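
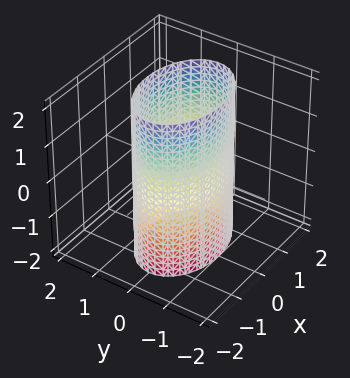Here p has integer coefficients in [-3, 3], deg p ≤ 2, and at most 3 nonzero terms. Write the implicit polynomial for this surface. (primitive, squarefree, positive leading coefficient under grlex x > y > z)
First, degree: constant cross-section along one axis; a quadric, so deg p = 2.
Then, symmetries: mirror symmetry z ↦ −z ⇒ only even powers of z; it's symmetric under x → −x, forcing even powers of x; the y ↦ −y reflection is a symmetry, so y appears only in even powers.
Next, checking where it meets the axes: it misses every integer gridline on the z-axis; the y-axis gridline crossings are at y ∈ {-1, 1}.
Finally, assembling these constraints gives the stated polynomial.

x^2 + 2*y^2 - 2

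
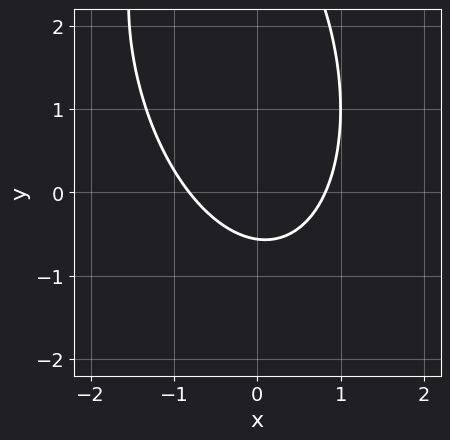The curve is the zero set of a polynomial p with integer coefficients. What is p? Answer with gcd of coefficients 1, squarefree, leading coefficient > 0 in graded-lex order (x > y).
First, deg p = 2.
Finally, solving for integer coefficients yields p as stated.

3*x^2 + x*y + y^2 - 3*y - 2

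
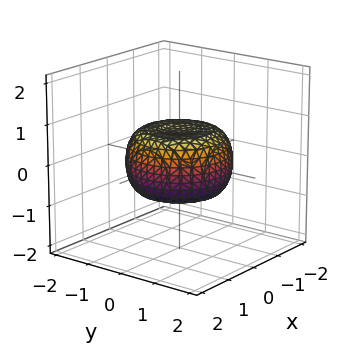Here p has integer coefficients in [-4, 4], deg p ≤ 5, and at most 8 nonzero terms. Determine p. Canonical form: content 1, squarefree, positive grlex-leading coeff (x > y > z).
x^4 + 2*x^2*y^2 + y^4 - x^2 - y^2 + 2*z^2 - 1

(a) deg p = 4.
(b) Symmetries: every cross-section ⟂ z is a circle, so x, y appear only via x² + y².
(c) Against the integer gridlines: a circular section at z = 0 has radius between 1 and 2.
(d) These observations pin down the coefficients.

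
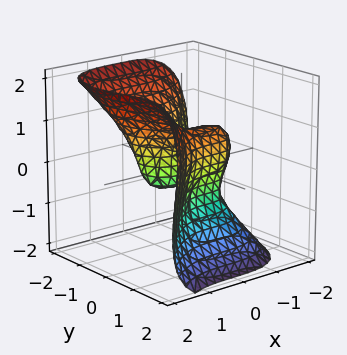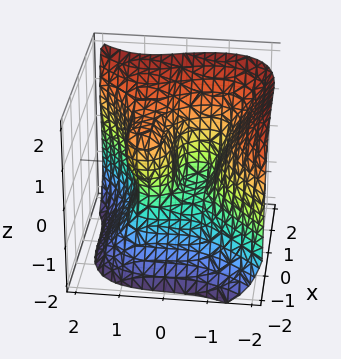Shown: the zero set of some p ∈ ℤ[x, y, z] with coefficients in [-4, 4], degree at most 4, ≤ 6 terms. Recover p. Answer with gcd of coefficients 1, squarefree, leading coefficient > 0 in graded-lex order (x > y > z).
3*x^3 - 3*y^3 - 2*z^3 + 2*y*z + 3*y

First, deg p = 3. The shape is more complex than any degree-2 surface.
Next, observable constraints: the y-axis gridline crossings are at y ∈ {-1, 0, 1}; it meets the x-axis at x = 0 (among the integer gridlines); one z-axis crossing is at z = 0.
Finally, together with the visible shape, these determine p as stated.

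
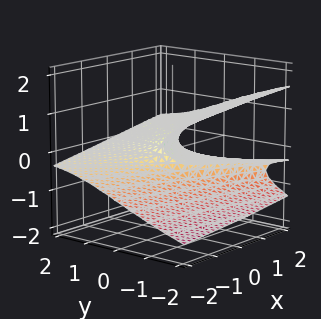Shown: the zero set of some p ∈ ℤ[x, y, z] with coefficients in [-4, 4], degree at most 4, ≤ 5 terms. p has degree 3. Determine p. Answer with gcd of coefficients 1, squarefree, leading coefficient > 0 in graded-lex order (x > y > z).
First, the degree is 3 — a generic line meets the surface in up to 3 points.
Next, from the axis intercepts and sections: every point of the y-axis in the box is on the surface; it crosses the z-axis at the gridline z = 0; it meets the x-axis at x = 0 (among the integer gridlines).
Finally, the integer polynomial consistent with all of this is the stated p.

3*z^3 + 3*y*z - x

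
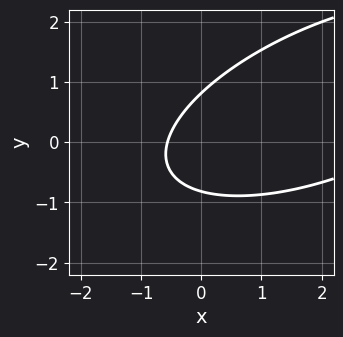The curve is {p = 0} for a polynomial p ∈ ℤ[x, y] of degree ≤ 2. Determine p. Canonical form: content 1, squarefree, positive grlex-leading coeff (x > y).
x^2 - 2*x*y + 3*y^2 - 3*x - 2

(a) The degree is 2 — the shape is more complex than any degree-1 curve.
(b) Putting this together gives p.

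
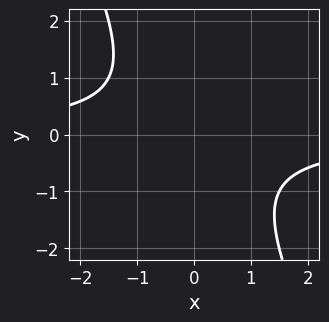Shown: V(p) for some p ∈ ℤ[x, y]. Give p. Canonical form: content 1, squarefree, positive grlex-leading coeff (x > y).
(a) The degree is 2 — a generic line meets the curve in up to 2 points.
(b) Against the integer gridlines: the curve avoids every integer x-axis point in the box; no y-intercept at any integer in the box.
(c) Assembling these constraints gives the stated polynomial.

2*x*y + y^2 + 2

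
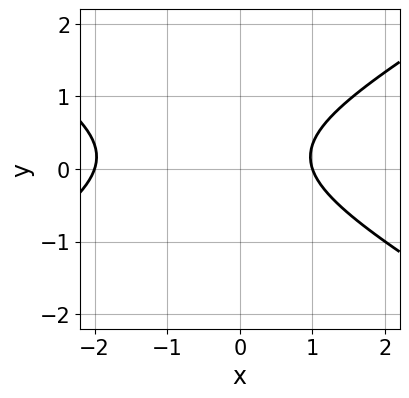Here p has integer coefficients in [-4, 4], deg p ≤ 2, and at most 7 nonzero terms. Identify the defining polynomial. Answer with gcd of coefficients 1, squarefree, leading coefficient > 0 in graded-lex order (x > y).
x^2 - 3*y^2 + x + y - 2

Degree: no degree-1 curve has this shape, so deg p = 2.
Observable constraints: no y-intercept at any integer in the box; the x-axis gridline crossings are at x ∈ {-2, 1}.
Matching integer coefficients to the picture gives p.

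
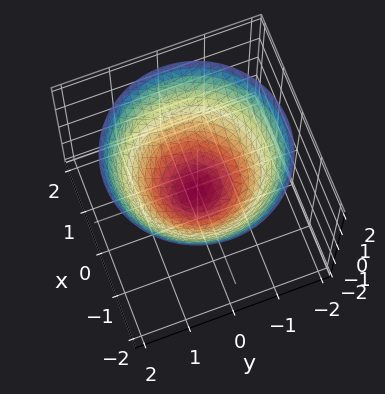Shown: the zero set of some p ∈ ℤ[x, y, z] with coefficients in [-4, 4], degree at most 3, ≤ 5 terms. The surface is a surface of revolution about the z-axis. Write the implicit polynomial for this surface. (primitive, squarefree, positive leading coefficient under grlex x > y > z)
2*x^2 + 2*y^2 - 3*z - 1

(a) The degree is 2 — no degree-1 surface has this shape.
(b) Symmetries: the z-axis is an axis of rotation, so x and y enter only as x² + y².
(c) Checking where it meets the axes: a circular section at z = 0 has radius between 0 and 1.
(d) These observations pin down the coefficients.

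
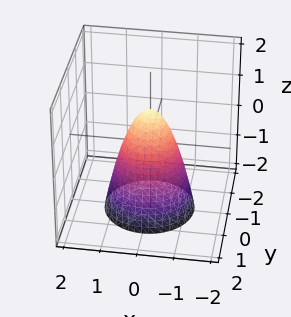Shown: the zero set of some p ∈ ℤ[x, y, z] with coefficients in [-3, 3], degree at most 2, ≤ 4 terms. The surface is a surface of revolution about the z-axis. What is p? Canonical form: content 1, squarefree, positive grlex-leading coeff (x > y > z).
2*x^2 + 2*y^2 + z - 1

Degree: a generic line meets the surface in up to 2 points, so deg p = 2.
Symmetries: the z-axis is an axis of rotation, so x and y enter only as x² + y².
Reading off the gridlines: it crosses the z-axis at the gridline z = 1; a circular section at z = -1 has radius exactly 1.
Fitting integer coefficients to these (and the overall shape) gives p.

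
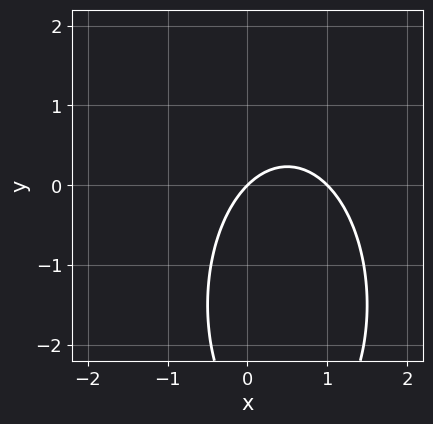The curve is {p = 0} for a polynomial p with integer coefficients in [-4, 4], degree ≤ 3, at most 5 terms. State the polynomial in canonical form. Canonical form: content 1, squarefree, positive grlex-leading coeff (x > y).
First, degree: a generic line meets the curve in up to 2 points, so deg p = 2.
Next, observable constraints: among the integer gridlines, it crosses the x-axis at x ∈ {0, 1}; one y-axis crossing is at y = 0.
Finally, these observations pin down the coefficients.

3*x^2 + y^2 - 3*x + 3*y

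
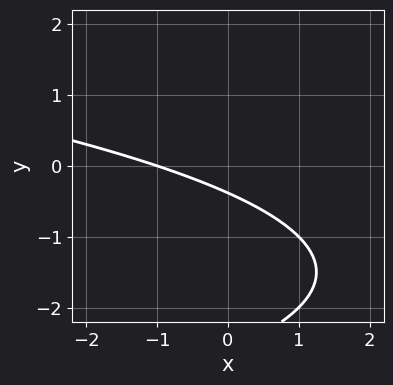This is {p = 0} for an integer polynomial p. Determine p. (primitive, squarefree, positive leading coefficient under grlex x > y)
deg p = 2.
Against the integer gridlines: one x-axis crossing is at x = -1.
Together with the visible shape, these determine p as stated.

y^2 + x + 3*y + 1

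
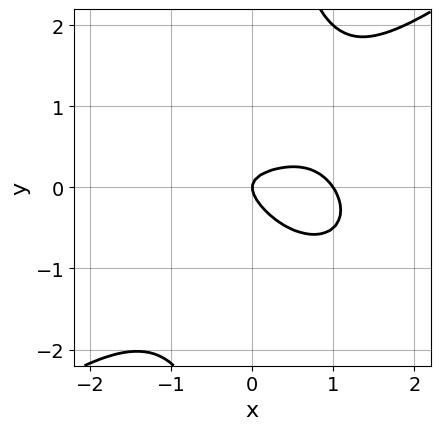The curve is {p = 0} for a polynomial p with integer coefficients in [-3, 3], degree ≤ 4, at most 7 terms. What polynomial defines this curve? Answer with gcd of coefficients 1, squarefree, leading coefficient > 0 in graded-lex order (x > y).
x^4 - 2*x*y^3 + 2*x*y + 3*y^2 - x

(a) deg p = 4. The shape is more complex than any degree-3 curve.
(b) Checking where it meets the axes: it meets the y-axis at y = 0 (among the integer gridlines); the x-axis gridline crossings are at x ∈ {0, 1}.
(c) Putting this together gives p.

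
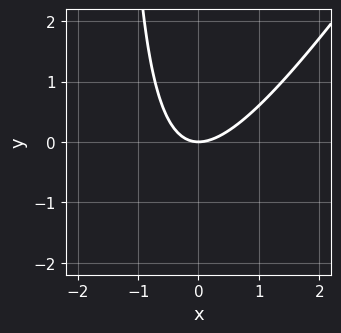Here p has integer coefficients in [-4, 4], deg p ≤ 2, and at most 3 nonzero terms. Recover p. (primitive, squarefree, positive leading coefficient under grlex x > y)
3*x^2 - 2*x*y - 3*y

First, degree: the shape is more complex than any degree-1 curve, so deg p = 2.
Next, against the integer gridlines: it crosses the x-axis at the gridline x = 0; it crosses the y-axis at the gridline y = 0.
Finally, the integer polynomial consistent with all of this is the stated p.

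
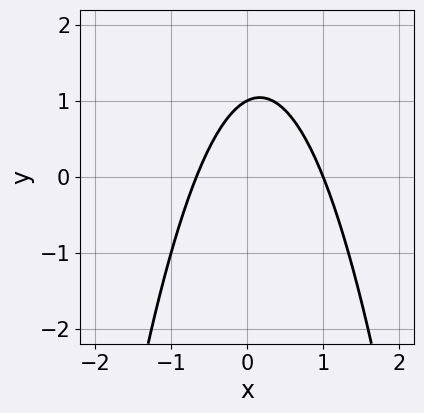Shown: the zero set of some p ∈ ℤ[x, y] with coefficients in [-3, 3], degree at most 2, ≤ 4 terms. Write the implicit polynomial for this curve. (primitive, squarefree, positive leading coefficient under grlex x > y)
3*x^2 - x + 2*y - 2

1. Degree: no degree-1 curve has this shape, so deg p = 2.
2. Observable constraints: it meets the x-axis at x = 1 (among the integer gridlines); it crosses the y-axis at the gridline y = 1.
3. The integer polynomial consistent with all of this is the stated p.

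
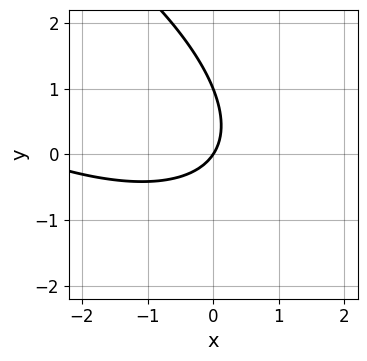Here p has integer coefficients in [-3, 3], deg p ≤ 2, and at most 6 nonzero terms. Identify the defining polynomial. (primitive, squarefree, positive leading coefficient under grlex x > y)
(a) Degree: the shape is more complex than any degree-1 curve, so deg p = 2.
(b) From the visible intercepts: among the integer gridlines, it crosses the y-axis at y ∈ {0, 1}; it meets the x-axis at x = 0 (among the integer gridlines).
(c) Solving for integer coefficients yields p as stated.

x^2 + 2*x*y + 2*y^2 + 3*x - 2*y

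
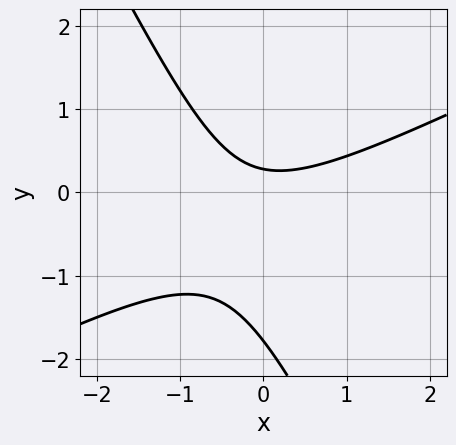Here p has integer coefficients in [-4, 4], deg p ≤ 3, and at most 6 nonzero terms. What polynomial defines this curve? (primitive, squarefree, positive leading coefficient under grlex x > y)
2*x^2 - 3*x*y - 2*y^2 - 3*y + 1

The degree is 2 — a generic line meets the curve in up to 2 points.
Observable constraints: no x-intercept at any integer in the box.
Putting this together gives p.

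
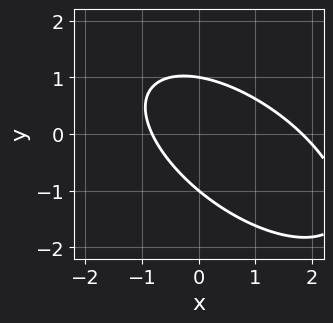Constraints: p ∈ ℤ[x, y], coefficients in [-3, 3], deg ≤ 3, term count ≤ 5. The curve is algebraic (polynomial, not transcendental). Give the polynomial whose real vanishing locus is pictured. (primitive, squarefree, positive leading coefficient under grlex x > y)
1. The degree is 2 — no degree-1 curve has this shape.
2. Observable constraints: among the integer gridlines, it crosses the y-axis at y ∈ {-1, 1}.
3. Putting this together gives p.

2*x^2 + 3*x*y + 3*y^2 - 2*x - 3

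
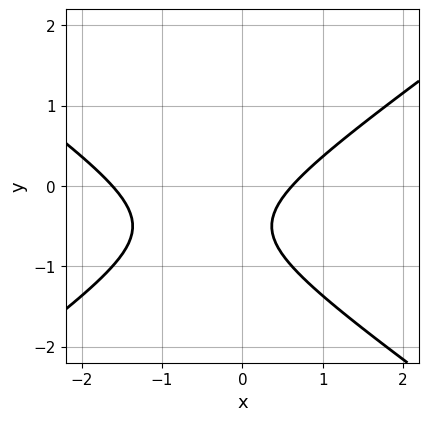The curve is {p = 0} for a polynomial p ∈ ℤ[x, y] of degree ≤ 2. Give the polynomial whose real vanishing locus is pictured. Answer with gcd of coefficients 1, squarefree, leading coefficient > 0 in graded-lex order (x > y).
1. The degree is 2 — a generic line meets the curve in up to 2 points.
2. From the axis intercepts and sections: it misses every integer gridline on the y-axis.
3. Solving for integer coefficients yields p as stated.

x^2 - 2*y^2 + x - 2*y - 1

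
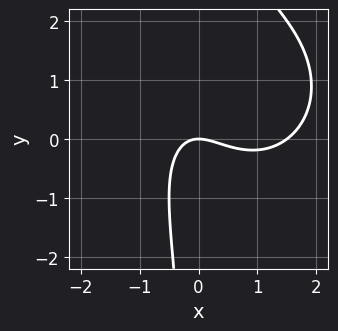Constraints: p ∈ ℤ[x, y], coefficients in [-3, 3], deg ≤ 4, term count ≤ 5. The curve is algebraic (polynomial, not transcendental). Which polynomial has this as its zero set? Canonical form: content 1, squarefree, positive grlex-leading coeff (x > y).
First, degree: the shape is more complex than any degree-2 curve, so deg p = 3.
Next, against the integer gridlines: it crosses the y-axis at the gridline y = 0; one x-axis crossing is at x = 0.
Finally, together with the visible shape, these determine p as stated.

2*x^3 + 2*x*y^2 - 3*x^2 - 2*x*y - 3*y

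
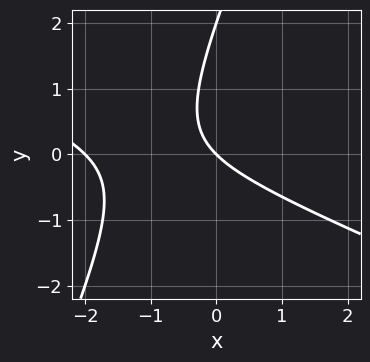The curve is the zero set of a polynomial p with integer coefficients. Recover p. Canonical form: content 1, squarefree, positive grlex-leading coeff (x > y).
(a) The degree is 2 — the shape is more complex than any degree-1 curve.
(b) Observable constraints: the x-axis gridline crossings are at x ∈ {-2, 0}; among the integer gridlines, it crosses the y-axis at y ∈ {0, 2}.
(c) Fitting integer coefficients to these (and the overall shape) gives p.

x^2 + 2*x*y - y^2 + 2*x + 2*y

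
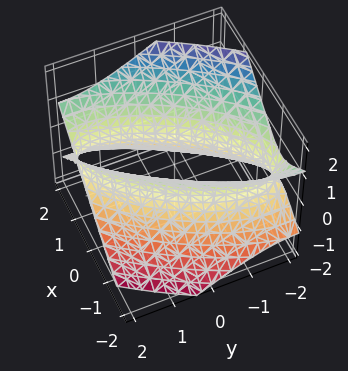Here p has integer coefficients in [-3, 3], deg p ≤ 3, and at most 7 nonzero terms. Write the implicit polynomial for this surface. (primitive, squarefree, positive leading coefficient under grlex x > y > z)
2*x^2 - 2*x*y + y^2 - 2*z^2 - 2

Degree: no degree-1 surface has this shape, so deg p = 2.
Observable constraints: among the integer gridlines, it crosses the x-axis at x ∈ {-1, 1}; no z-intercept at any integer in the box.
Putting this together gives p.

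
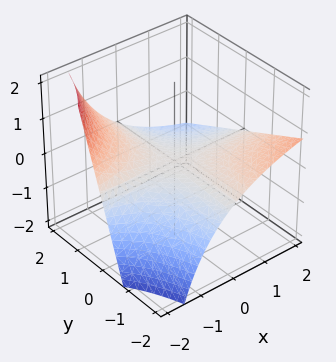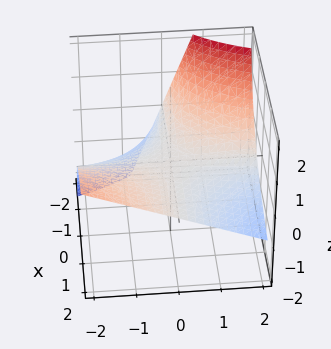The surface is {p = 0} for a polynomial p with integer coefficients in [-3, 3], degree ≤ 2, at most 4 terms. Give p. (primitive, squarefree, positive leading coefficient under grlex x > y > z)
x*y + x*z + 3*z

The degree is 2 — the shape is more complex than any degree-1 surface.
Reading off the gridlines: the visible y-axis segment lies entirely on the surface; every point of the x-axis in the box is on the surface.
These observations pin down the coefficients.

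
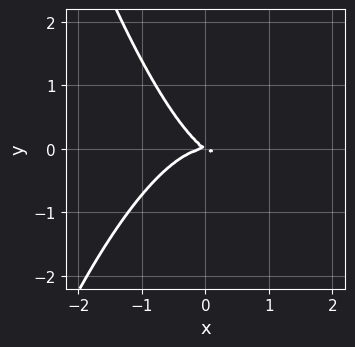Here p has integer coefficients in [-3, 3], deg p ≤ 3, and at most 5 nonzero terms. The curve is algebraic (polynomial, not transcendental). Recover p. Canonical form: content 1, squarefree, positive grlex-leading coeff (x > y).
(a) The degree is 3 — a generic line meets the curve in up to 3 points.
(b) Observable constraints: one x-axis crossing is at x = 0; it crosses the y-axis at the gridline y = 0.
(c) Solving for integer coefficients yields p as stated.

3*x^3 + 2*x*y + 3*y^2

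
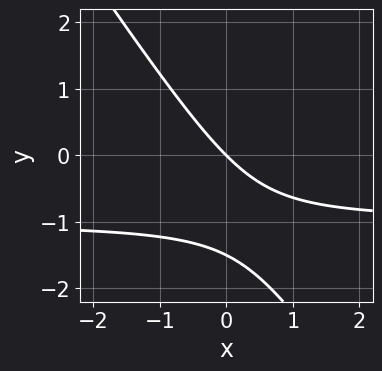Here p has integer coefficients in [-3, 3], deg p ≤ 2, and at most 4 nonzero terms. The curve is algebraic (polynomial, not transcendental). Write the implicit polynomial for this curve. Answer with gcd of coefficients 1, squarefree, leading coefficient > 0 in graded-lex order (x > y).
3*x*y + 2*y^2 + 3*x + 3*y

(a) deg p = 2. A generic line meets the curve in up to 2 points.
(b) Observable constraints: one y-axis crossing is at y = 0; one x-axis crossing is at x = 0.
(c) Putting this together gives p.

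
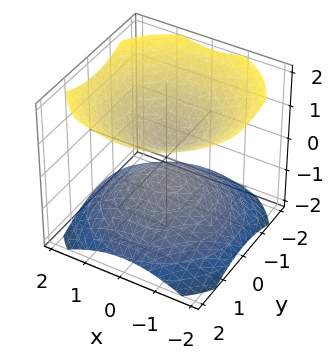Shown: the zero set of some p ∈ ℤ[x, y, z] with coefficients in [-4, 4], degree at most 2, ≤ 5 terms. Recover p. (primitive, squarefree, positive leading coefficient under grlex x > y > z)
2*x^2 + 2*y^2 - 3*z^2 + 1

I count 2 distinct pieces. Treating them together as one polynomial.
Degree: two separate bowl-shaped sheets opening away from each other; a quadric, so deg p = 2.
Symmetries: it's symmetric under z → −z, forcing even powers of z; every cross-section ⟂ z is a circle, so x, y appear only via x² + y².
Against the integer gridlines: the surface avoids every integer x-axis point in the box; no y-intercept at any integer in the box.
Putting this together gives p.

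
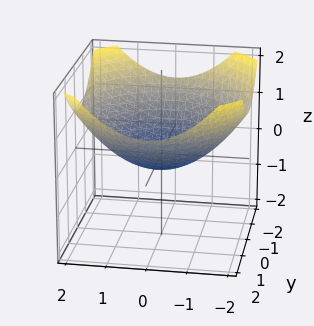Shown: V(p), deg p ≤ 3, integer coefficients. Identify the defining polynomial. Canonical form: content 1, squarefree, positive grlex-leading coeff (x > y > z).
First, deg p = 2. The shape is more complex than any degree-1 surface.
Then, symmetries: rotational symmetry about the z-axis ⇒ p depends on x, y only through x² + y².
Then, from the visible intercepts: among the integer gridlines, it crosses the x-axis at x ∈ {-1, 1}; the y-axis gridline crossings are at y ∈ {-1, 1}; a circular section at z = 0 has radius exactly 1.
Finally, assembling these constraints gives the stated polynomial.

x^2 + y^2 - 3*z - 1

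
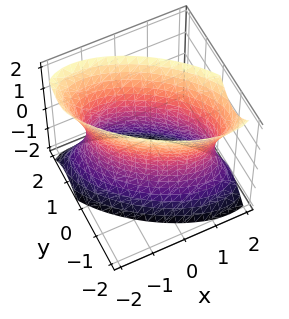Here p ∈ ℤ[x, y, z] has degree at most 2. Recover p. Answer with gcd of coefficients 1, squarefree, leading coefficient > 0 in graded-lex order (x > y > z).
2*x^2 + 3*x*y + 3*y^2 - z^2 - 3

1. The degree is 2 — no degree-1 surface has this shape.
2. Observable constraints: among the integer gridlines, it crosses the y-axis at y ∈ {-1, 1}; no z-intercept at any integer in the box.
3. The integer polynomial consistent with all of this is the stated p.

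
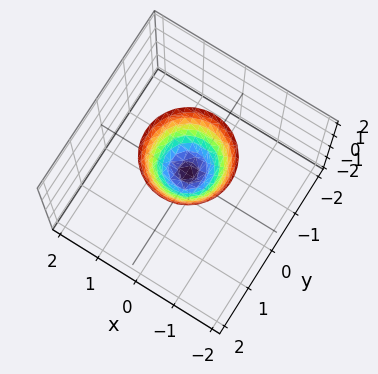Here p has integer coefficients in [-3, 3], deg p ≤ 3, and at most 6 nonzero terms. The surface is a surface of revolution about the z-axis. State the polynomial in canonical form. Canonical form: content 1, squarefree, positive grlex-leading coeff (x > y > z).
3*x^2 + 3*y^2 - 2*z + 1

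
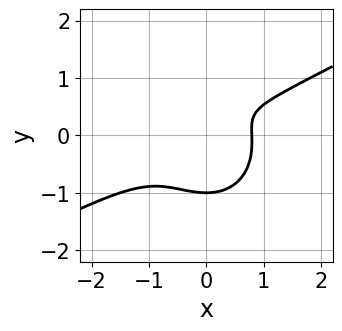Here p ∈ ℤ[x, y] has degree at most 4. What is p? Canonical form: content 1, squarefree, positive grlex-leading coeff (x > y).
2*x^3 - 3*x^2*y - 3*y^3 + 2*y - 1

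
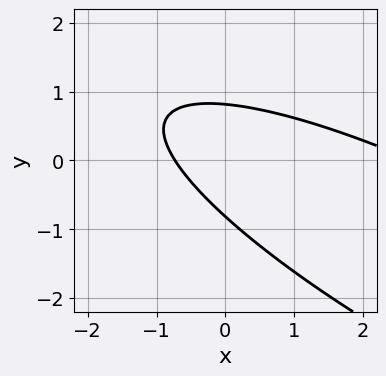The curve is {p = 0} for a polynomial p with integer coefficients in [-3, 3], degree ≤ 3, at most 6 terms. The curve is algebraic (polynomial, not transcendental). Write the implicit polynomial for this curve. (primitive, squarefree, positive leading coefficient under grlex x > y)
First, deg p = 2. No degree-1 curve has this shape.
Finally, putting this together gives p.

x^2 + 3*x*y + 3*y^2 - 2*x - 2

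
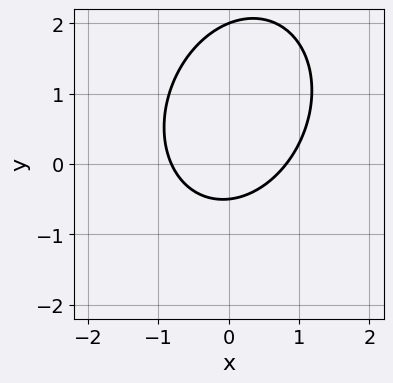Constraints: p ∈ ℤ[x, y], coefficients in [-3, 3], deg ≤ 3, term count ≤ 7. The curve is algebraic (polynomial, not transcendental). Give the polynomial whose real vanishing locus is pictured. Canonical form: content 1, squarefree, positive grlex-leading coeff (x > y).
3*x^2 - x*y + 2*y^2 - 3*y - 2

(a) Degree: no degree-1 curve has this shape, so deg p = 2.
(b) Checking where it meets the axes: it crosses the y-axis at the gridline y = 2.
(c) Matching integer coefficients to the picture gives p.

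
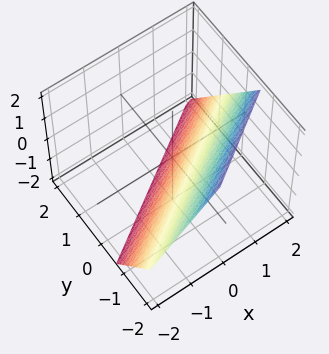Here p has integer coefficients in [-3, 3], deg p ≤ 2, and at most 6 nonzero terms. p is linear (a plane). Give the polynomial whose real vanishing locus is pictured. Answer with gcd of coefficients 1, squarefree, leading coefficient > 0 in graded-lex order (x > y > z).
2*x - 3*y - 2*z - 2

(a) Degree: the surface is flat (a plane), so deg p = 1.
(b) From the axis intercepts and sections: it crosses the x-axis at the gridline x = 1; it meets the z-axis at z = -1 (among the integer gridlines).
(c) The integer polynomial consistent with all of this is the stated p.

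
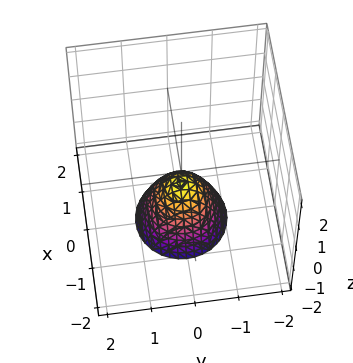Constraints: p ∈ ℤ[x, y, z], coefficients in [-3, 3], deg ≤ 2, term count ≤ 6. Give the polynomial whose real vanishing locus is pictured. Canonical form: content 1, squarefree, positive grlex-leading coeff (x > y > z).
3*x^2 + 3*y^2 + 2*z + 1

1. The degree is 2 — a generic line meets the surface in up to 2 points.
2. Symmetries: rotational symmetry about the z-axis ⇒ p depends on x, y only through x² + y².
3. From the visible intercepts: it misses every integer gridline on the x-axis; no y-intercept at any integer in the box; a circular section at z = -1 has radius between 0 and 1.
4. Putting this together gives p.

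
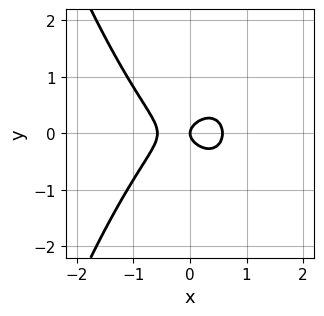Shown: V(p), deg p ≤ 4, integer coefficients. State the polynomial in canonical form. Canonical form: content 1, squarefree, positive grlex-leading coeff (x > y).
deg p = 3. No degree-2 curve has this shape.
Symmetries: mirror symmetry y ↦ −y ⇒ only even powers of y.
From the visible intercepts: it meets the y-axis at y = 0 (among the integer gridlines); one x-axis crossing is at x = 0.
Putting this together gives p.

3*x^3 + 3*y^2 - x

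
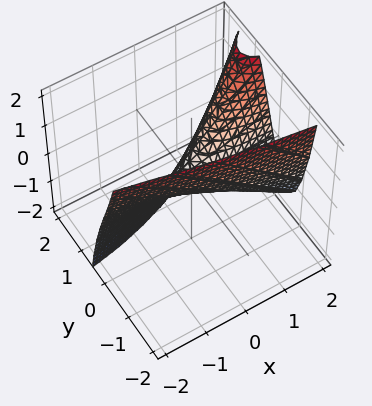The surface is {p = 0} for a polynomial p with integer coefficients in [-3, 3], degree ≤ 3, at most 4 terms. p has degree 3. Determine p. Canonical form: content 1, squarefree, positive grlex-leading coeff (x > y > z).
1. The degree is 3 — the shape is more complex than any degree-2 surface.
2. Reading off the gridlines: it crosses the y-axis at the gridline y = 0; every point of the x-axis in the box is on the surface; it crosses the z-axis at the gridline z = 0.
3. Together with the visible shape, these determine p as stated.

x*y^2 - 3*y^3 + 3*x*y - 2*z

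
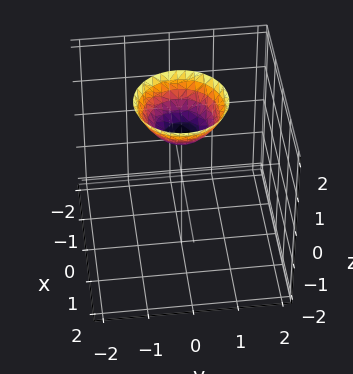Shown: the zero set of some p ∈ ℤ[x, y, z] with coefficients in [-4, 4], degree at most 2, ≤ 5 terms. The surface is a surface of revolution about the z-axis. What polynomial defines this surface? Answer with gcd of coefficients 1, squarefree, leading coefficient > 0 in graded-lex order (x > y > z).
(a) Degree: no degree-1 surface has this shape, so deg p = 2.
(b) By symmetry, the z-axis is an axis of rotation, so x and y enter only as x² + y².
(c) From the visible intercepts: it misses every integer gridline on the x-axis; it crosses the z-axis at the gridline z = 1; a circular section at z = 2 has radius exactly 1.
(d) The integer polynomial consistent with all of this is the stated p.

x^2 + y^2 - z + 1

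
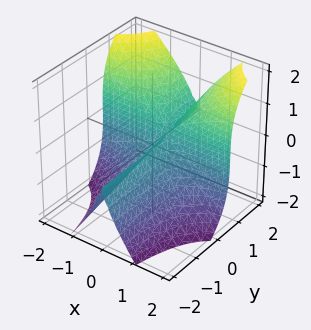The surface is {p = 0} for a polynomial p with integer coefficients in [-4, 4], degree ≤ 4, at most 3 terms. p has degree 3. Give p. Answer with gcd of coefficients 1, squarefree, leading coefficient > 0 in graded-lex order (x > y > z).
3*x^2*y - z^3 - 2*x^2

deg p = 3.
From the visible intercepts: one z-axis crossing is at z = 0; the visible y-axis segment lies entirely on the surface; it crosses the x-axis at the gridline x = 0.
The integer polynomial consistent with all of this is the stated p.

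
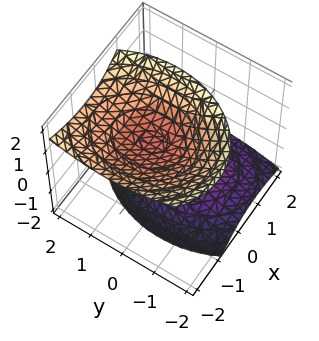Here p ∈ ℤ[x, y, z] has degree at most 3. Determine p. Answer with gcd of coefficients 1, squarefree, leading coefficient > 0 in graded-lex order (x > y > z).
The picture has 2 separate pieces.
deg p = 2.
Checking where it meets the axes: the surface avoids every integer x-axis point in the box; no y-intercept at any integer in the box.
Solving for integer coefficients yields p as stated.

3*x^2 + 3*x*z + 2*y^2 - y*z - 3*z^2 + 2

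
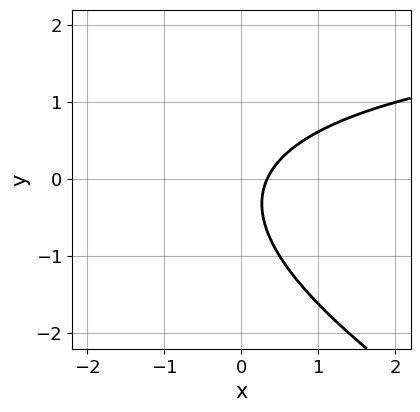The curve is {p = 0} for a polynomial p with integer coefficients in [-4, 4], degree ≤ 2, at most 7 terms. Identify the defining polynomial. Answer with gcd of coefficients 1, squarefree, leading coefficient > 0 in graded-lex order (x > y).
x*y + 2*y^2 - 3*x + y + 1

1. deg p = 2. No degree-1 curve has this shape.
2. Reading off the gridlines: the curve avoids every integer y-axis point in the box.
3. Solving for integer coefficients yields p as stated.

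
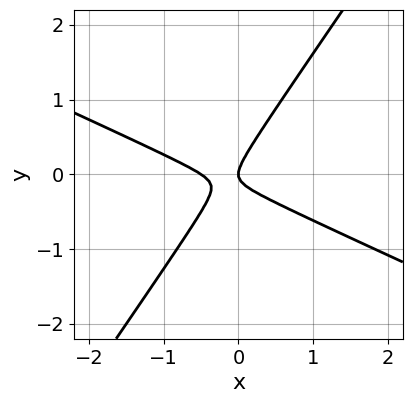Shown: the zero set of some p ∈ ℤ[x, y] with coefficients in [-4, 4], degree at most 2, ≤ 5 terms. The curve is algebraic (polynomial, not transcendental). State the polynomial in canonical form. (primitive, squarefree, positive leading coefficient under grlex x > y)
1. The degree is 2 — no degree-1 curve has this shape.
2. Checking where it meets the axes: one y-axis crossing is at y = 0; it crosses the x-axis at the gridline x = 0.
3. Together with the visible shape, these determine p as stated.

2*x^2 + 3*x*y - 3*y^2 + x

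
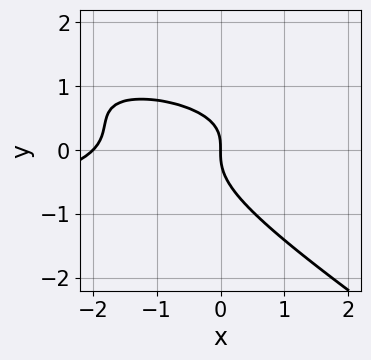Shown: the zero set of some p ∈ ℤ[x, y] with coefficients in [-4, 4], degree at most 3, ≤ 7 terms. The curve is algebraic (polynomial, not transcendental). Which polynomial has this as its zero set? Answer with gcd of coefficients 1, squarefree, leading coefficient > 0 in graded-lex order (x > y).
(a) The degree is 3 — no degree-2 curve has this shape.
(b) From the axis intercepts and sections: among the integer gridlines, it crosses the x-axis at x ∈ {-2, 0}; one y-axis crossing is at y = 0.
(c) These observations pin down the coefficients.

2*x*y^2 + 3*y^3 + x^2 - x*y + 2*x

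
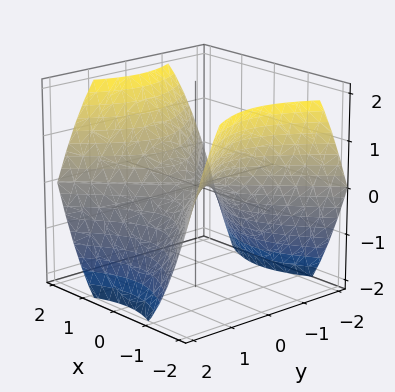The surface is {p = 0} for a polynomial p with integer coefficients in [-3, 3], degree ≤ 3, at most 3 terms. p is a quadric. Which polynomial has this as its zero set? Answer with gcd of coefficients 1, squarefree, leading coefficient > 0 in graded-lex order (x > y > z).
(a) The degree is 2 — a saddle surface; a quadric.
(b) Symmetries: the y ↦ −y reflection is a symmetry, so y appears only in even powers; it's symmetric under x → −x, forcing even powers of x.
(c) Checking where it meets the axes: one y-axis crossing is at y = 0; it crosses the x-axis at the gridline x = 0.
(d) The integer polynomial consistent with all of this is the stated p.

2*x^2 - 2*y^2 - 3*z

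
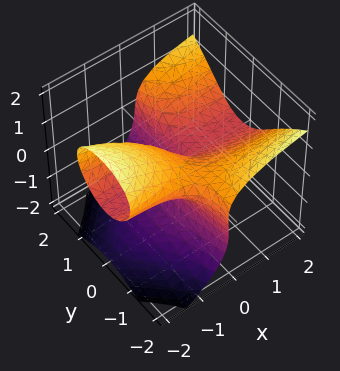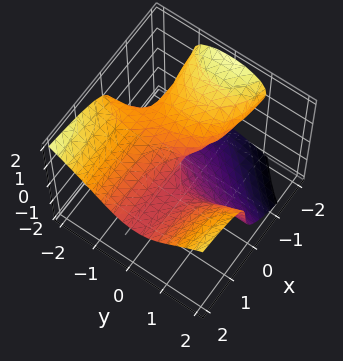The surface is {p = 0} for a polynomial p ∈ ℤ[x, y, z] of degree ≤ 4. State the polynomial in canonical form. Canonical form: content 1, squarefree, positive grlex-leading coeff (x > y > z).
1. deg p = 3. The shape is more complex than any degree-2 surface.
2. Checking where it meets the axes: it crosses the y-axis at the gridline y = 0; every point of the x-axis in the box is on the surface; one z-axis crossing is at z = 0.
3. These observations pin down the coefficients.

2*x*y^2 - 2*z^3 - 3*x*z - y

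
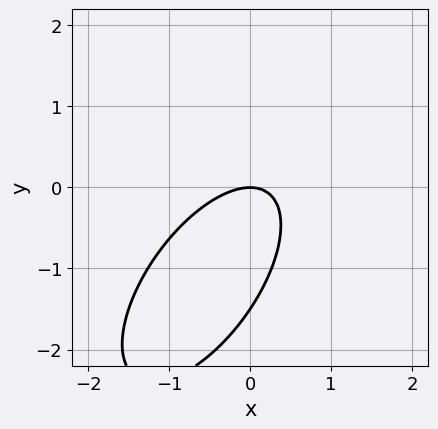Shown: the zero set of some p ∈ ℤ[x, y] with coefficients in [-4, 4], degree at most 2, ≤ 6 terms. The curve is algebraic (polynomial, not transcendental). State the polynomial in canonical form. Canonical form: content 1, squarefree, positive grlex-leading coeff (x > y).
deg p = 2. No degree-1 curve has this shape.
Observable constraints: it crosses the x-axis at the gridline x = 0; it crosses the y-axis at the gridline y = 0.
Fitting integer coefficients to these (and the overall shape) gives p.

3*x^2 - 3*x*y + 2*y^2 + 3*y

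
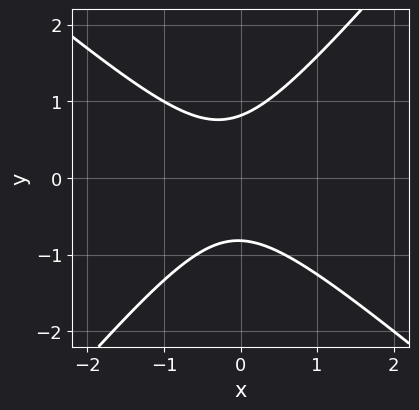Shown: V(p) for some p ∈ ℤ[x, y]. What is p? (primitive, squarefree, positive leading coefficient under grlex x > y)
(a) deg p = 2. The shape is more complex than any degree-1 curve.
(b) From the visible intercepts: no x-intercept at any integer in the box.
(c) The integer polynomial consistent with all of this is the stated p.

3*x^2 + x*y - 3*y^2 + x + 2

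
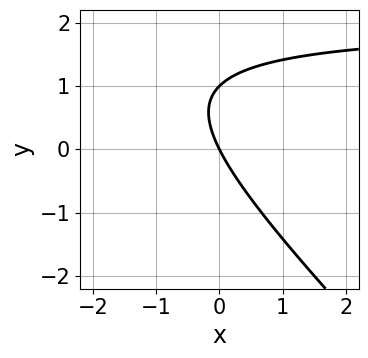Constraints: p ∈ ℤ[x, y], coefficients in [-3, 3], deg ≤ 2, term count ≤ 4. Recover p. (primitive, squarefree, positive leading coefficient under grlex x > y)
x*y + y^2 - 2*x - y

1. The degree is 2 — the shape is more complex than any degree-1 curve.
2. Reading off the gridlines: among the integer gridlines, it crosses the y-axis at y ∈ {0, 1}; it crosses the x-axis at the gridline x = 0.
3. Together with the visible shape, these determine p as stated.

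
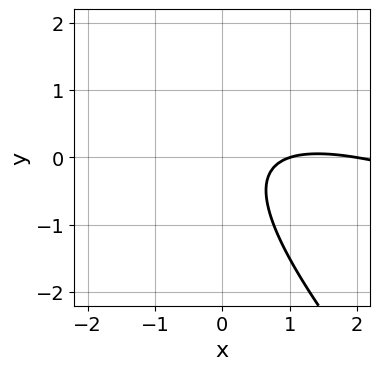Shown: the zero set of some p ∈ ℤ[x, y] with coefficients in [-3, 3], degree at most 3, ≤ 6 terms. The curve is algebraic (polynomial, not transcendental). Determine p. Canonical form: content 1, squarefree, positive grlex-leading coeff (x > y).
x^2 + 3*x*y + 2*y^2 - 3*x + 2

First, degree: the shape is more complex than any degree-1 curve, so deg p = 2.
Next, from the visible intercepts: the x-axis gridline crossings are at x ∈ {1, 2}; the curve avoids every integer y-axis point in the box.
Finally, fitting integer coefficients to these (and the overall shape) gives p.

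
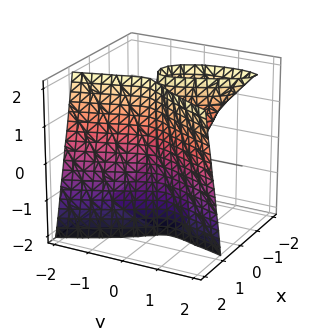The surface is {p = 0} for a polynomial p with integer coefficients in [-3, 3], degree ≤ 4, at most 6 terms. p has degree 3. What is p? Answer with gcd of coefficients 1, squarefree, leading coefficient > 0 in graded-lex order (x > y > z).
I count 2 distinct pieces. Treating them together as one polynomial.
The degree is 3 — no degree-2 surface has this shape.
Against the integer gridlines: it crosses the y-axis at the gridline y = 0; every point of the z-axis in the box is on the surface.
Matching integer coefficients to the picture gives p. Check: (-1, 0, 0) on the x-axis lies on the surface, and p(-1, 0, 0) = 0. ✓

2*x^3 - x*y*z + x^2 - y^2 - x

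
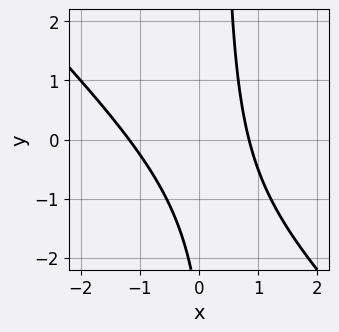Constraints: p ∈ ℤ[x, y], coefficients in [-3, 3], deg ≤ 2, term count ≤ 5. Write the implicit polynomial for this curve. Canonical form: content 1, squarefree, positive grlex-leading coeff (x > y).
1. deg p = 2. The shape is more complex than any degree-1 curve.
2. From the visible intercepts: the curve avoids every integer y-axis point in the box.
3. Fitting integer coefficients to these (and the overall shape) gives p.

3*x^2 + 3*x*y + x - y - 3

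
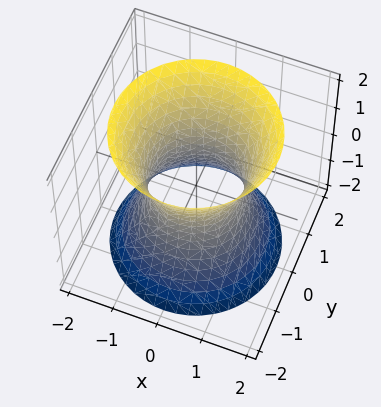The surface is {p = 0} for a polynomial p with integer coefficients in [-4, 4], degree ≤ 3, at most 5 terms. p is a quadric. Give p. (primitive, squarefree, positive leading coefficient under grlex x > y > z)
2*x^2 + 2*y^2 - z^2 - 2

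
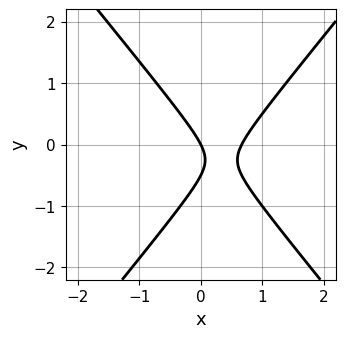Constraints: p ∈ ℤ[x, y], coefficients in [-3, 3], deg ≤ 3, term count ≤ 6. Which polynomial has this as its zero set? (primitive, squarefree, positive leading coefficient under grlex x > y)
deg p = 2. No degree-1 curve has this shape.
From the axis intercepts and sections: it crosses the x-axis at the gridline x = 0; it crosses the y-axis at the gridline y = 0.
Solving for integer coefficients yields p as stated.

3*x^2 - 2*y^2 - 2*x - y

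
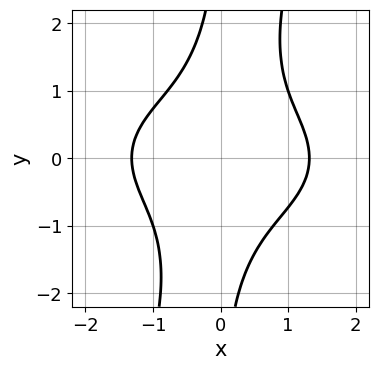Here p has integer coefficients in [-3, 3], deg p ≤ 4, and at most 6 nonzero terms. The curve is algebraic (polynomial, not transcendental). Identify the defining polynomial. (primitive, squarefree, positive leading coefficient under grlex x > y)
(a) Degree: the shape is more complex than any degree-3 curve, so deg p = 4.
(b) Against the integer gridlines: no y-intercept at any integer in the box.
(c) Matching integer coefficients to the picture gives p.

x^4 + 3*x^2*y^2 - x*y^3 - 3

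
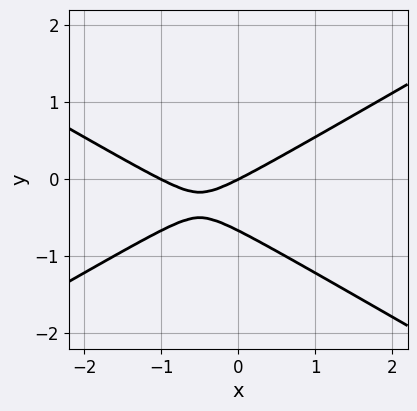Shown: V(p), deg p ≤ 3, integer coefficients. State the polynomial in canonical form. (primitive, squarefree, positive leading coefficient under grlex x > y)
x^2 - 3*y^2 + x - 2*y

First, the degree is 2 — the shape is more complex than any degree-1 curve.
Then, from the axis intercepts and sections: one y-axis crossing is at y = 0; the x-axis gridline crossings are at x ∈ {-1, 0}.
Finally, putting this together gives p.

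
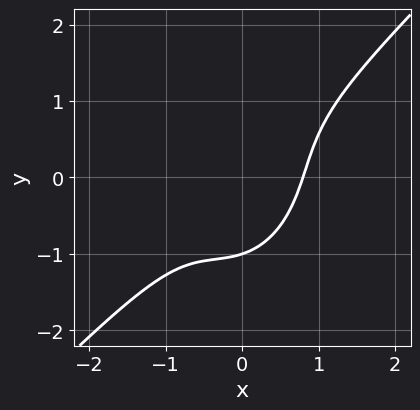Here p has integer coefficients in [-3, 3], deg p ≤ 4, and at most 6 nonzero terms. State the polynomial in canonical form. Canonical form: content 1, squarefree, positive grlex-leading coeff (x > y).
2*x^3 - 2*x^2*y + x*y^2 - y^3 - 1

1. deg p = 3. No degree-2 curve has this shape.
2. Checking where it meets the axes: one y-axis crossing is at y = -1.
3. Fitting integer coefficients to these (and the overall shape) gives p.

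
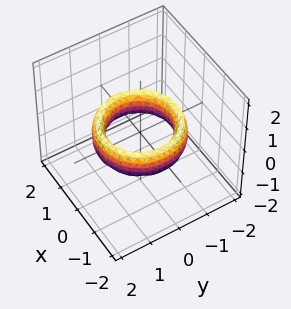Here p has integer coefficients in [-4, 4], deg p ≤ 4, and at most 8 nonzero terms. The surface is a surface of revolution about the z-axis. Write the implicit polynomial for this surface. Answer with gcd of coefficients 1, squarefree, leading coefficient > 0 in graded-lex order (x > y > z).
x^4 + 2*x^2*y^2 + y^4 - 3*x^2 - 3*y^2 + z^2 + 2

(a) deg p = 4.
(b) By symmetry, the z-axis is an axis of rotation, so x and y enter only as x² + y².
(c) From the axis intercepts and sections: a circular section at z = 0 has radius exactly 1; the x-axis gridline crossings are at x ∈ {-1, 1}; among the integer gridlines, it crosses the y-axis at y ∈ {-1, 1}.
(d) Matching integer coefficients to the picture gives p.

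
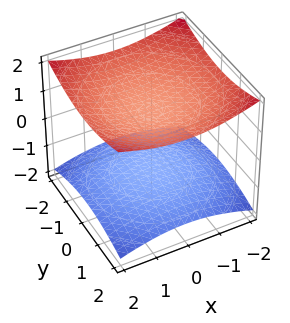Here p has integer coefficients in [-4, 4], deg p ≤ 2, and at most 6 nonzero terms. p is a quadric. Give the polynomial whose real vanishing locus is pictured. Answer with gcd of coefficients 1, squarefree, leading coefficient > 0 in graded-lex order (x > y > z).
x^2 + y^2 - 3*z^2 + 3

I count 2 distinct pieces. Treating them together as one polynomial.
deg p = 2. Two sheets facing apart; a quadric.
Symmetries: mirror symmetry z ↦ −z ⇒ only even powers of z; the surface is invariant under rotation about z: p = q(x² + y², z).
Checking where it meets the axes: it misses every integer gridline on the y-axis; no x-intercept at any integer in the box.
Together with the visible shape, these determine p as stated. Check: (0, 0, -1) on the z-axis lies on the surface, and p(0, 0, -1) = 0. ✓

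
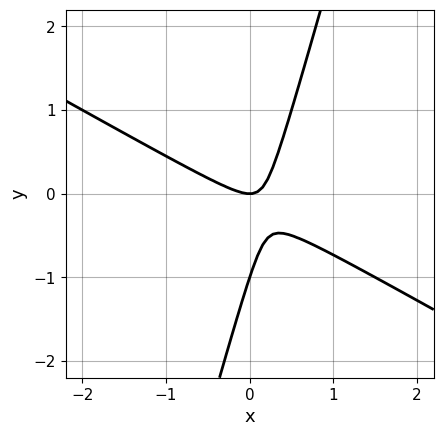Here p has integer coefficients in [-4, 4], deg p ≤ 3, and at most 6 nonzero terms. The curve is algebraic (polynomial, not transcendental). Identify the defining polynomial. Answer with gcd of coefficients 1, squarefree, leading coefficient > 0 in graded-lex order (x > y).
2*x^2 + 3*x*y - y^2 - y

1. Degree: the shape is more complex than any degree-1 curve, so deg p = 2.
2. Against the integer gridlines: it meets the x-axis at x = 0 (among the integer gridlines); among the integer gridlines, it crosses the y-axis at y ∈ {-1, 0}.
3. Fitting integer coefficients to these (and the overall shape) gives p.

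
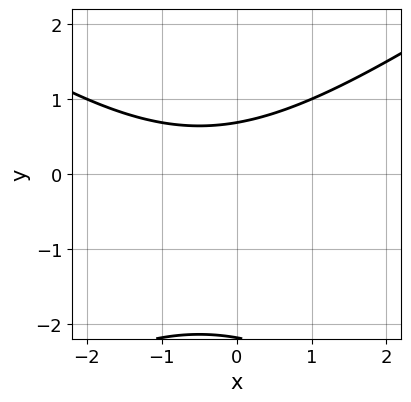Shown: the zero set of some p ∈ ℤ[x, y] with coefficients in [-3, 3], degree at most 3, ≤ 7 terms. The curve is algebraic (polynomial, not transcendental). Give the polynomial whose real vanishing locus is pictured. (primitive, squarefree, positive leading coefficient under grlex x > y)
x^2 - 2*y^2 + x - 3*y + 3

1. The degree is 2 — a generic line meets the curve in up to 2 points.
2. Reading off the gridlines: it misses every integer gridline on the x-axis.
3. Solving for integer coefficients yields p as stated.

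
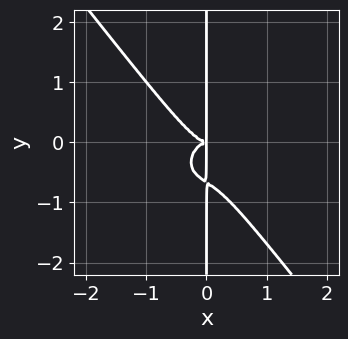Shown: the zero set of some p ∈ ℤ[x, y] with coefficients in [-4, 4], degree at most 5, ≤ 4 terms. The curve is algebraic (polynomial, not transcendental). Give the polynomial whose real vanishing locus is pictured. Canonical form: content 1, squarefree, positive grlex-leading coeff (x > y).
3*x^4 + 2*x^2*y^2 + 3*x*y^3 + 2*x*y^2

First, deg p = 4.
Next, observable constraints: the visible y-axis segment lies entirely on the curve.
Finally, together with the visible shape, these determine p as stated.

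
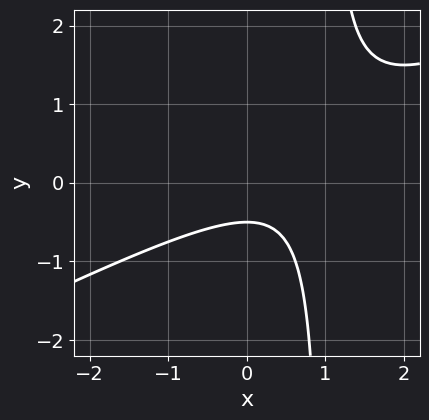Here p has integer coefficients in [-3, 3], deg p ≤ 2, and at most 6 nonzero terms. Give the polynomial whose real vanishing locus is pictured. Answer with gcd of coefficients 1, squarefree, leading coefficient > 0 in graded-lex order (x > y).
x^2 - 2*x*y - x + 2*y + 1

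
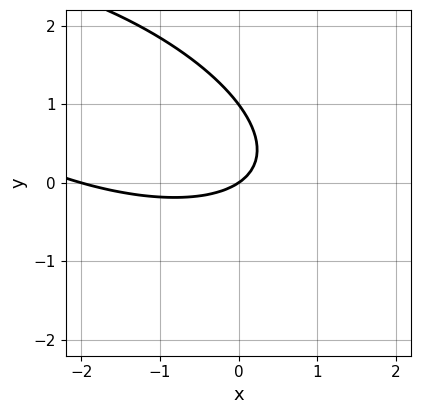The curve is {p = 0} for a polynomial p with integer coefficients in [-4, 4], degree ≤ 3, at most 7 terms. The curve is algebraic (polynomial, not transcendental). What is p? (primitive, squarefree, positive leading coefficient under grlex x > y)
First, deg p = 2. No degree-1 curve has this shape.
Next, from the visible intercepts: the y-axis gridline crossings are at y ∈ {0, 1}; among the integer gridlines, it crosses the x-axis at x ∈ {-2, 0}.
Finally, solving for integer coefficients yields p as stated.

x^2 + 2*x*y + 3*y^2 + 2*x - 3*y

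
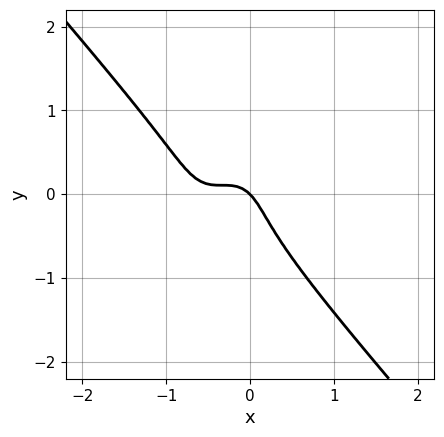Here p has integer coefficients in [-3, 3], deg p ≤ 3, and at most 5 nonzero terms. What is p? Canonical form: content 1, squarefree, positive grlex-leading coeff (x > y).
First, degree: the shape is more complex than any degree-2 curve, so deg p = 3.
Then, reading off the gridlines: it meets the y-axis at y = 0 (among the integer gridlines); it crosses the x-axis at the gridline x = 0.
Finally, the integer polynomial consistent with all of this is the stated p.

3*x^3 + 2*y^3 + 3*x^2 + x + y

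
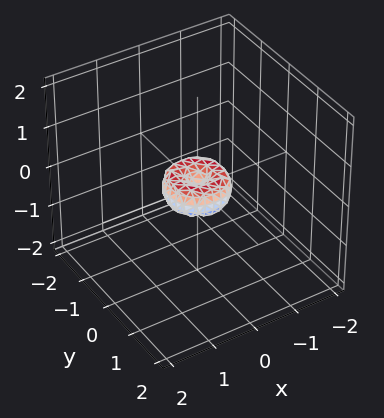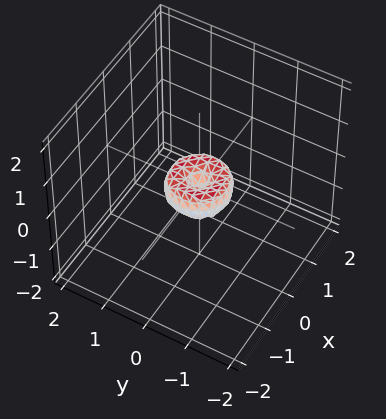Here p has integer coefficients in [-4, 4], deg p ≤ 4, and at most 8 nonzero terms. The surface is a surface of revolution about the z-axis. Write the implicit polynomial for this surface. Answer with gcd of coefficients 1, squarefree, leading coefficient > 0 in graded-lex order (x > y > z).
2*x^4 + 4*x^2*y^2 + 2*y^4 - x^2 - y^2 + z^2

First, the degree is 4 — a generic line meets the surface in up to 4 points.
Then, by symmetry, every cross-section ⟂ z is a circle, so x, y appear only via x² + y².
Then, from the visible intercepts: it meets the x-axis at x = 0 (among the integer gridlines); one y-axis crossing is at y = 0; it crosses the z-axis at the gridline z = 0; a circular section at z = 0 has radius between 0 and 1.
Finally, putting this together gives p.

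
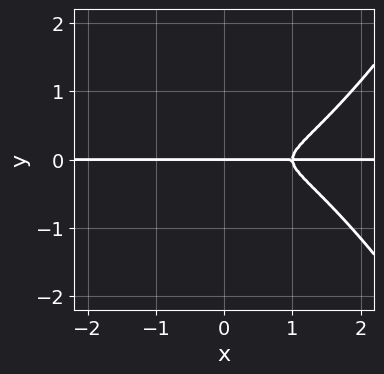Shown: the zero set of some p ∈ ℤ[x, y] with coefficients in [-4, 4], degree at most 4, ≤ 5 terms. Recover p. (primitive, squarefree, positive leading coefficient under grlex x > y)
x^3*y - x^2*y - 3*y^3

1. deg p = 4. A generic line meets the curve in up to 4 points.
2. Checking where it meets the axes: every point of the x-axis in the box is on the curve; it crosses the y-axis at the gridline y = 0.
3. The integer polynomial consistent with all of this is the stated p.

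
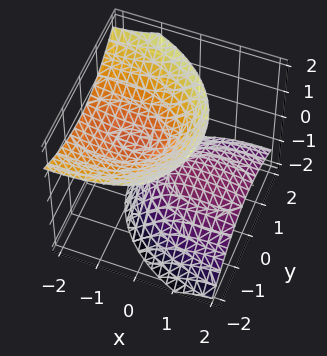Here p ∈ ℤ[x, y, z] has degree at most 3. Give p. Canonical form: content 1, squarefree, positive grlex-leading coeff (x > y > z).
x^2 + 3*x*z + 2*y^2 + y*z - 2*z^2 + 1

(a) The picture has 2 separate pieces. They look like related sheets of one shape, so recover p as a whole.
(b) Degree: no degree-1 surface has this shape, so deg p = 2.
(c) Observable constraints: no y-intercept at any integer in the box; it misses every integer gridline on the x-axis.
(d) Assembling these constraints gives the stated polynomial.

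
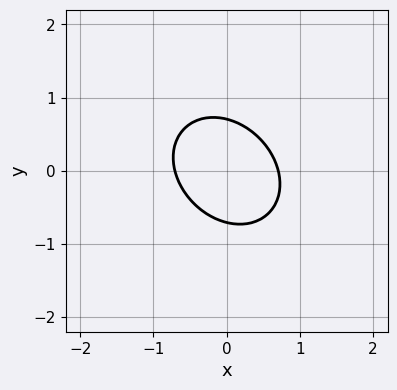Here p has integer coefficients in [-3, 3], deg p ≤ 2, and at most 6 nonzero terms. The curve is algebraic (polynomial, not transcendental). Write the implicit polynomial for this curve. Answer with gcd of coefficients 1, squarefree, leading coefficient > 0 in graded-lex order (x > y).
2*x^2 + x*y + 2*y^2 - 1

First, deg p = 2. A generic line meets the curve in up to 2 points.
Finally, putting this together gives p.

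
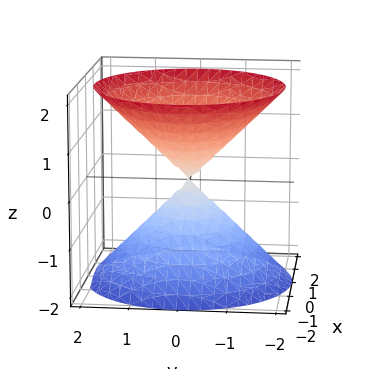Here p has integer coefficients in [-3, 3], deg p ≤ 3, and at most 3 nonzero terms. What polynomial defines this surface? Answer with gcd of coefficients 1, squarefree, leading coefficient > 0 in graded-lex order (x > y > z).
x^2 + y^2 - z^2

First, there are 2 components. They look like related sheets of one shape, so recover p as a whole.
Next, degree: two nappes meeting at a single point; a quadric, so deg p = 2.
Next, symmetries: mirror symmetry z ↦ −z ⇒ only even powers of z; every cross-section ⟂ z is a circle, so x, y appear only via x² + y².
Next, checking where it meets the axes: a circular section at z = 1 has radius exactly 1; it crosses the z-axis at the gridline z = 0.
Finally, putting this together gives p.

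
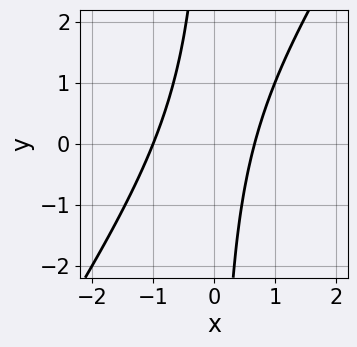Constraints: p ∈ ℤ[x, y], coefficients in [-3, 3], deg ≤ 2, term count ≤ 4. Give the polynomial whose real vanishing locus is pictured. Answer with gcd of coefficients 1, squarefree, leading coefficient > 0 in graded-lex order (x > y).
(a) Degree: a generic line meets the curve in up to 2 points, so deg p = 2.
(b) Checking where it meets the axes: no y-intercept at any integer in the box; it crosses the x-axis at the gridline x = -1.
(c) These observations pin down the coefficients.

3*x^2 - 2*x*y + x - 2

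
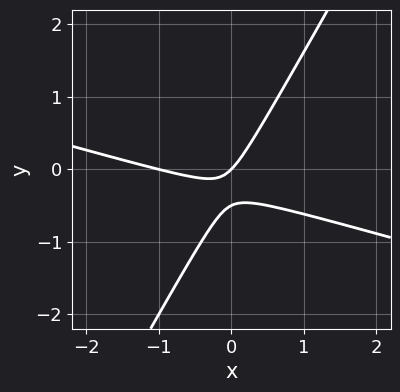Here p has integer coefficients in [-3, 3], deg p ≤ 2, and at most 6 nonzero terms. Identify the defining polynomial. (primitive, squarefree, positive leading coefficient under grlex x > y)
1. Degree: no degree-1 curve has this shape, so deg p = 2.
2. Against the integer gridlines: one y-axis crossing is at y = 0; the x-axis gridline crossings are at x ∈ {-1, 0}.
3. Together with the visible shape, these determine p as stated.

x^2 + 3*x*y - 2*y^2 + x - y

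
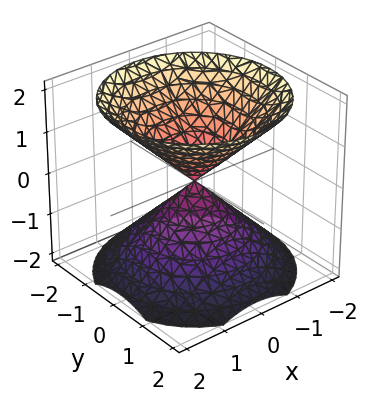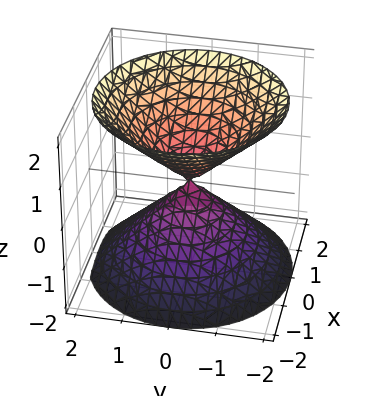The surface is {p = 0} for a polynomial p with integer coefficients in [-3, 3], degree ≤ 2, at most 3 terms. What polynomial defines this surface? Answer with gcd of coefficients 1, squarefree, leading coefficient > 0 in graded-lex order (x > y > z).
The picture has 2 separate pieces.
deg p = 2.
By symmetry, the z-axis is an axis of rotation, so x and y enter only as x² + y²; it's symmetric under z → −z, forcing even powers of z.
Against the integer gridlines: it crosses the y-axis at the gridline y = 0; it meets the x-axis at x = 0 (among the integer gridlines); it crosses the z-axis at the gridline z = 0; a circular section at z = 1 has radius exactly 1.
Matching integer coefficients to the picture gives p.

x^2 + y^2 - z^2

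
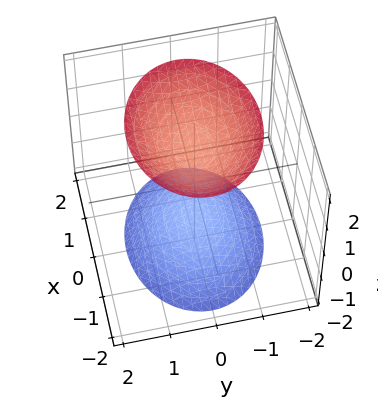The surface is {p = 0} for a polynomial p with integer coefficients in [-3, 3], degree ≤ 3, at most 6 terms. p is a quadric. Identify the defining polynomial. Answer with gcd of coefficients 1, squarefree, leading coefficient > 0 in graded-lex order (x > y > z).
2*x^2 + 3*y^2 - 2*z^2 + 3

First, I count 2 distinct pieces. They look like related sheets of one shape, so recover p as a whole.
Next, the degree is 2 — two sheets facing apart; a quadric.
Next, symmetries: it's symmetric under y → −y, forcing even powers of y; the x ↦ −x reflection is a symmetry, so x appears only in even powers; the z ↦ −z reflection is a symmetry, so z appears only in even powers.
Next, from the axis intercepts and sections: no y-intercept at any integer in the box; it misses every integer gridline on the x-axis.
Finally, together with the visible shape, these determine p as stated.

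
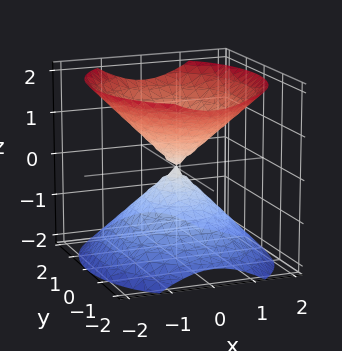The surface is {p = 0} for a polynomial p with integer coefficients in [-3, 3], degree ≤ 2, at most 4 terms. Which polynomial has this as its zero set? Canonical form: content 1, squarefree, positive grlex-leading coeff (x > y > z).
The picture has 2 separate pieces.
The degree is 2 — a double cone through the origin; a quadric.
Symmetries: it's symmetric under z → −z, forcing even powers of z; mirror symmetry x ↦ −x ⇒ only even powers of x; the y ↦ −y reflection is a symmetry, so y appears only in even powers.
From the visible intercepts: it crosses the z-axis at the gridline z = 0; one y-axis crossing is at y = 0; one x-axis crossing is at x = 0.
Together with the visible shape, these determine p as stated.

3*x^2 + 2*y^2 - 3*z^2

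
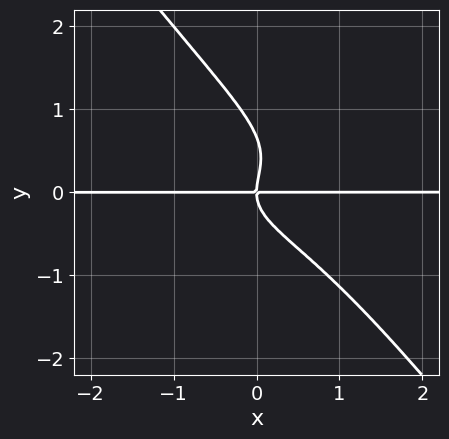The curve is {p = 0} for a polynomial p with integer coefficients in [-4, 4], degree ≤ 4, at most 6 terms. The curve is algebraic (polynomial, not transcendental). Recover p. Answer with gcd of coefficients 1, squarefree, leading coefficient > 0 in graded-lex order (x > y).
x^2*y^2 - 3*x*y^3 - 3*y^4 + 2*y^3 - 2*x*y

(a) Degree: no degree-3 curve has this shape, so deg p = 4.
(b) Reading off the gridlines: the visible x-axis segment lies entirely on the curve; it crosses the y-axis at the gridline y = 0.
(c) These observations pin down the coefficients.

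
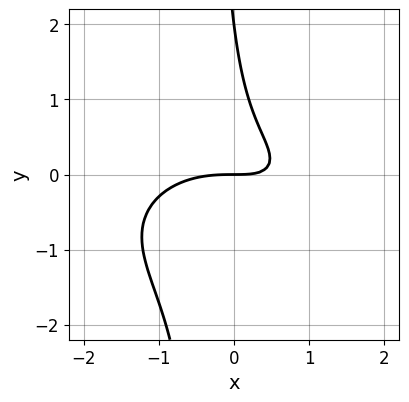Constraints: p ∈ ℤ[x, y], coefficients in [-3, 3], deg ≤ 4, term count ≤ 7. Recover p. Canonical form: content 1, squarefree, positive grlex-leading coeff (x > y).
1. deg p = 3.
2. From the axis intercepts and sections: among the integer gridlines, it crosses the y-axis at y ∈ {0, 2}; it crosses the x-axis at the gridline x = 0.
3. Together with the visible shape, these determine p as stated.

x^3 + 3*x*y^2 + 2*x*y + y^2 - 2*y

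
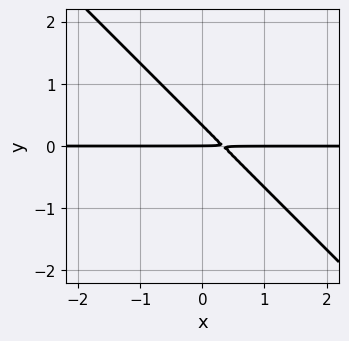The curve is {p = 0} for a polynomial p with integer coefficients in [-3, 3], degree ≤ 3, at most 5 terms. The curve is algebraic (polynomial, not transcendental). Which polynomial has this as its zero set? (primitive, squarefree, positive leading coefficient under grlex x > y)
deg p = 2.
From the visible intercepts: the visible x-axis segment lies entirely on the curve; it meets the y-axis at y = 0 (among the integer gridlines).
Assembling these constraints gives the stated polynomial.

3*x*y + 3*y^2 - y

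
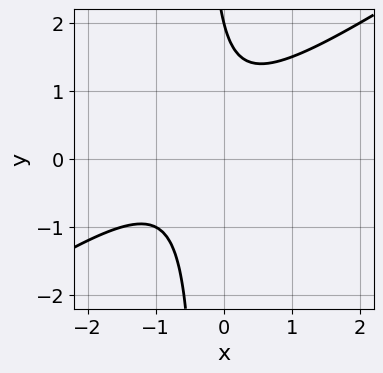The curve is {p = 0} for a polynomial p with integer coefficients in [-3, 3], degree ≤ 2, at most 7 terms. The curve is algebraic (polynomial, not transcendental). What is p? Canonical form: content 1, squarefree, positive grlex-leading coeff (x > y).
2*x^2 - 3*x*y + 2*x - y + 2

(a) deg p = 2. A generic line meets the curve in up to 2 points.
(b) Reading off the gridlines: the curve avoids every integer x-axis point in the box; one y-axis crossing is at y = 2.
(c) Putting this together gives p.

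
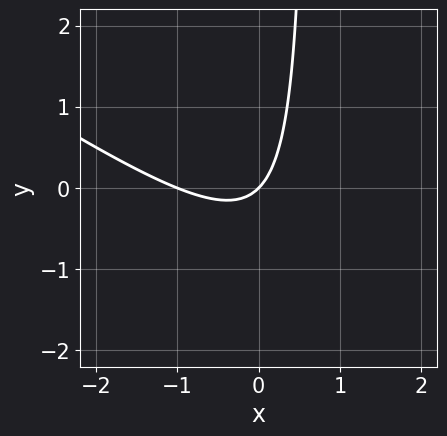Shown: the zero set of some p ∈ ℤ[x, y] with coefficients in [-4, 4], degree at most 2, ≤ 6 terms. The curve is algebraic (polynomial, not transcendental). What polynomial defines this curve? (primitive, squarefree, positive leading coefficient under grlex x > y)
Degree: no degree-1 curve has this shape, so deg p = 2.
From the visible intercepts: the x-axis gridline crossings are at x ∈ {-1, 0}; one y-axis crossing is at y = 0.
Fitting integer coefficients to these (and the overall shape) gives p.

2*x^2 + 3*x*y + 2*x - 2*y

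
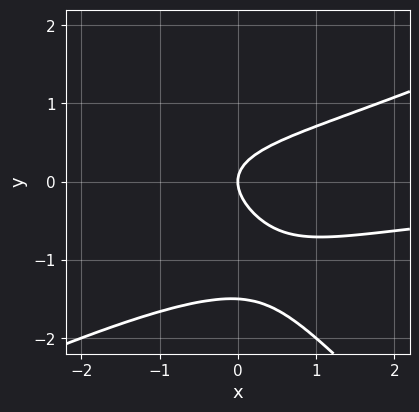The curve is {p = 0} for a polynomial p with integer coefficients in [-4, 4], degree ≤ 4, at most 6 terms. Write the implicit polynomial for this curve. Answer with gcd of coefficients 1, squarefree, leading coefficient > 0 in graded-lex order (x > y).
x^2*y - x*y^2 - 2*y^3 - 3*y^2 + 2*x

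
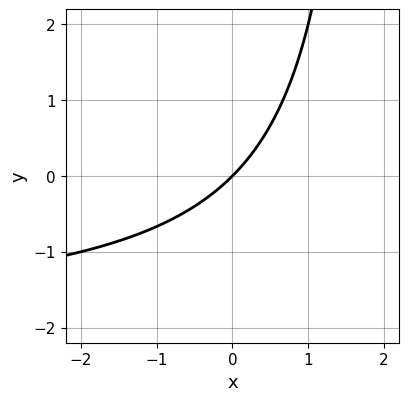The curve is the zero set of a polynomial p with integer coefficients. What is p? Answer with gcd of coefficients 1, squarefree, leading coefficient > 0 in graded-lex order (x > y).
x*y + 2*x - 2*y

deg p = 2. No degree-1 curve has this shape.
Checking where it meets the axes: one y-axis crossing is at y = 0; it crosses the x-axis at the gridline x = 0.
Together with the visible shape, these determine p as stated.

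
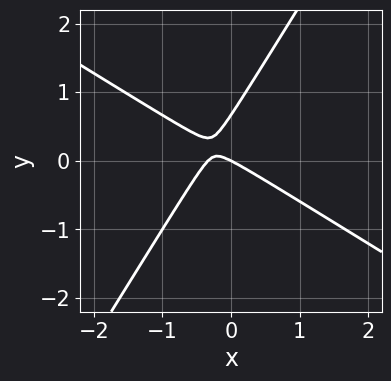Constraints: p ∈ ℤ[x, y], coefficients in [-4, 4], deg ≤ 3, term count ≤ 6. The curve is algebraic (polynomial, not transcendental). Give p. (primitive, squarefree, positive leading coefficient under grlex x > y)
(a) The degree is 2 — no degree-1 curve has this shape.
(b) Checking where it meets the axes: it crosses the x-axis at the gridline x = 0; it crosses the y-axis at the gridline y = 0.
(c) Matching integer coefficients to the picture gives p.

3*x^2 + 3*x*y - 3*y^2 + x + 2*y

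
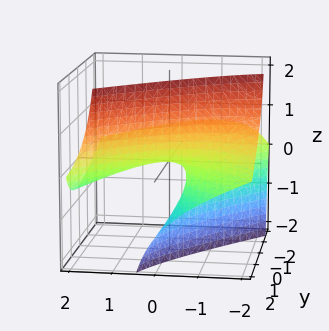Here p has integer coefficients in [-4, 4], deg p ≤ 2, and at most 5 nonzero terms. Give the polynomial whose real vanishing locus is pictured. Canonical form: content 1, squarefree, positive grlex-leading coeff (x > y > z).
x^2 + 3*x*z - y^2 - 3*y*z + 3*z

First, the degree is 2 — no degree-1 surface has this shape.
Then, from the axis intercepts and sections: it meets the z-axis at z = 0 (among the integer gridlines); it meets the x-axis at x = 0 (among the integer gridlines).
Finally, fitting integer coefficients to these (and the overall shape) gives p.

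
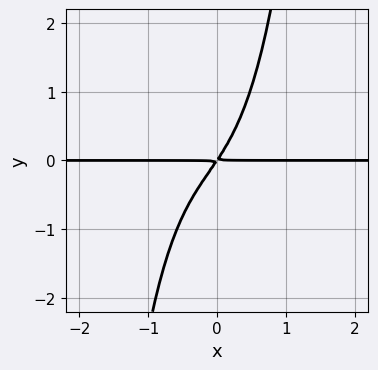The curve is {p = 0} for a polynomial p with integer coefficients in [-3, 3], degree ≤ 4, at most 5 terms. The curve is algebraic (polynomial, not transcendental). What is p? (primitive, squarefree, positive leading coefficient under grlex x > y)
3*x^3*y + x^2*y + 3*x*y - 2*y^2

First, deg p = 4. A generic line meets the curve in up to 4 points.
Next, checking where it meets the axes: every point of the x-axis in the box is on the curve.
Finally, fitting integer coefficients to these (and the overall shape) gives p.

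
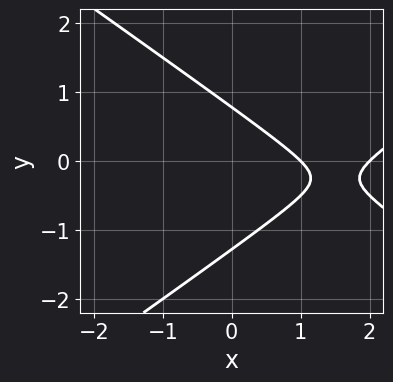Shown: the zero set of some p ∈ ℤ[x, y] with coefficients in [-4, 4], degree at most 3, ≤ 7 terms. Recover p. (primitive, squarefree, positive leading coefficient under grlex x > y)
x^2 - 2*y^2 - 3*x - y + 2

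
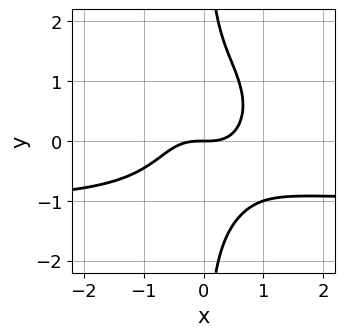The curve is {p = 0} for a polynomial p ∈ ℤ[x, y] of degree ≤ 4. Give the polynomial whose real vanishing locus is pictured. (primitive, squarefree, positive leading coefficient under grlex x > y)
1. The degree is 4 — the shape is more complex than any degree-3 curve.
2. Reading off the gridlines: it meets the y-axis at y = 0 (among the integer gridlines); one x-axis crossing is at x = 0.
3. Fitting integer coefficients to these (and the overall shape) gives p.

x^3*y + x*y^3 + x^3 - y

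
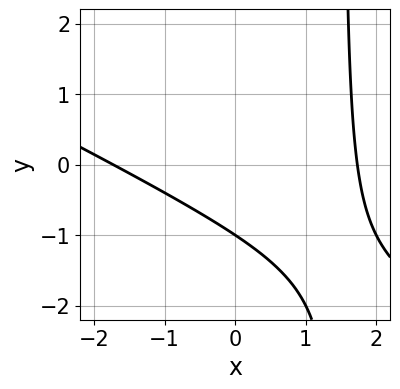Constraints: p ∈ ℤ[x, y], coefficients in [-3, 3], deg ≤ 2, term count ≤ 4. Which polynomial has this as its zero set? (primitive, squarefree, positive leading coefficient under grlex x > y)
x^2 + 2*x*y - 3*y - 3

First, the degree is 2 — no degree-1 curve has this shape.
Then, from the axis intercepts and sections: it crosses the y-axis at the gridline y = -1.
Finally, the integer polynomial consistent with all of this is the stated p.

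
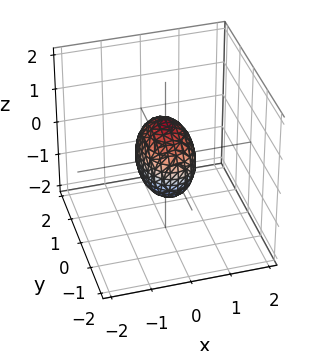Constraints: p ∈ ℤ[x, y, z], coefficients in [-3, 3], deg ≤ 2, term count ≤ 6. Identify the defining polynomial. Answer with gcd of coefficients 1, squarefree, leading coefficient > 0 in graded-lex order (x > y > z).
1. Degree: a closed, bounded, convex surface; a quadric, so deg p = 2.
2. Symmetries: the x ↦ −x reflection is a symmetry, so x appears only in even powers; the y ↦ −y reflection is a symmetry, so y appears only in even powers; the z ↦ −z reflection is a symmetry, so z appears only in even powers.
3. Against the integer gridlines: among the integer gridlines, it crosses the y-axis at y ∈ {-1, 1}; the z-axis gridline crossings are at z ∈ {-1, 1}.
4. Fitting integer coefficients to these (and the overall shape) gives p.

2*x^2 + y^2 + z^2 - 1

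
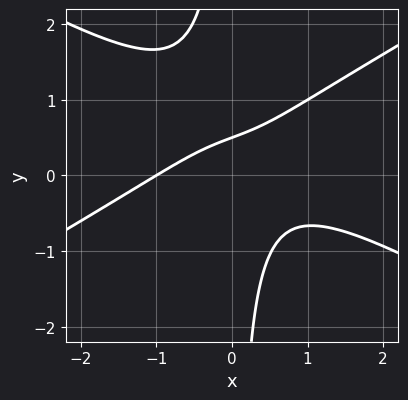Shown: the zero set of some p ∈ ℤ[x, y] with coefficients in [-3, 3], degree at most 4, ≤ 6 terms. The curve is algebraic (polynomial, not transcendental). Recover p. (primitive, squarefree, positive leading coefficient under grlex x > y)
deg p = 3.
Checking where it meets the axes: it crosses the x-axis at the gridline x = -1.
Assembling these constraints gives the stated polynomial.

x^3 - 3*x*y^2 + 3*x*y - 2*y + 1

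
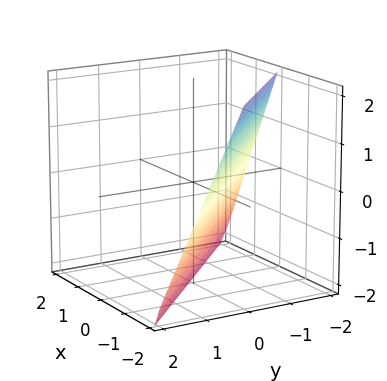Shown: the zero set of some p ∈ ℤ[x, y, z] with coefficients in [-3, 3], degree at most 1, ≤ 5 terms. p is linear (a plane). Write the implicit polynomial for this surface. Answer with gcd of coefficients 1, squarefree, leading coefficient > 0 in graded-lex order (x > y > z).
2*x + 2*y + z + 2

First, the degree is 1 — the surface is flat (a plane).
Next, from the visible intercepts: one x-axis crossing is at x = -1; one z-axis crossing is at z = -2; it meets the y-axis at y = -1 (among the integer gridlines).
Finally, these observations pin down the coefficients.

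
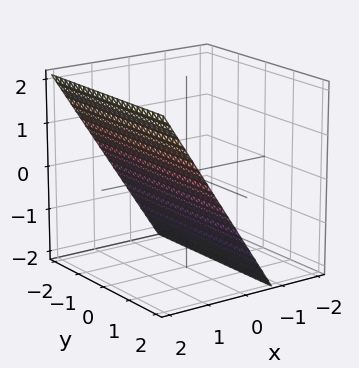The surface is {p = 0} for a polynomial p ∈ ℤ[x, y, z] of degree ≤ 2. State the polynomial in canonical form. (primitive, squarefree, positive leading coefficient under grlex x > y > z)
3*x - 2*z - 2

1. The degree is 1 — every cross-section is a straight line — this is a plane.
2. Checking where it meets the axes: it misses every integer gridline on the y-axis; one z-axis crossing is at z = -1.
3. These observations pin down the coefficients.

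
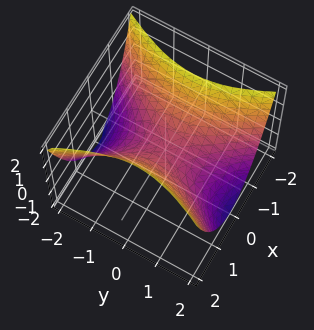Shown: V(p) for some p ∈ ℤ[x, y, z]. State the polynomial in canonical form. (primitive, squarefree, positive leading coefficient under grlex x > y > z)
2*x^2 - y^2 - 2*z

deg p = 2. A saddle surface; a quadric.
Symmetries: it's symmetric under y → −y, forcing even powers of y; the x ↦ −x reflection is a symmetry, so x appears only in even powers.
Observable constraints: it meets the x-axis at x = 0 (among the integer gridlines); one y-axis crossing is at y = 0; it crosses the z-axis at the gridline z = 0.
Matching integer coefficients to the picture gives p.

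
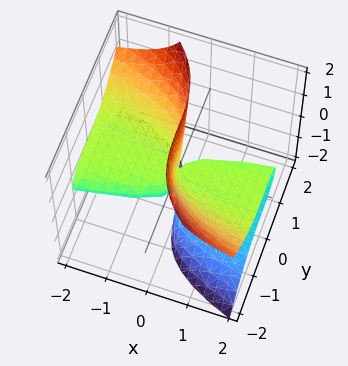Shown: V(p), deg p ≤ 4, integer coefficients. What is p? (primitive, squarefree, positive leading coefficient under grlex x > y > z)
2*x*z^2 + y^3 + 2*x*z

First, degree: the shape is more complex than any degree-2 surface, so deg p = 3.
Then, from the visible intercepts: it meets the y-axis at y = 0 (among the integer gridlines); the visible z-axis segment lies entirely on the surface; every point of the x-axis in the box is on the surface.
Finally, the integer polynomial consistent with all of this is the stated p.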